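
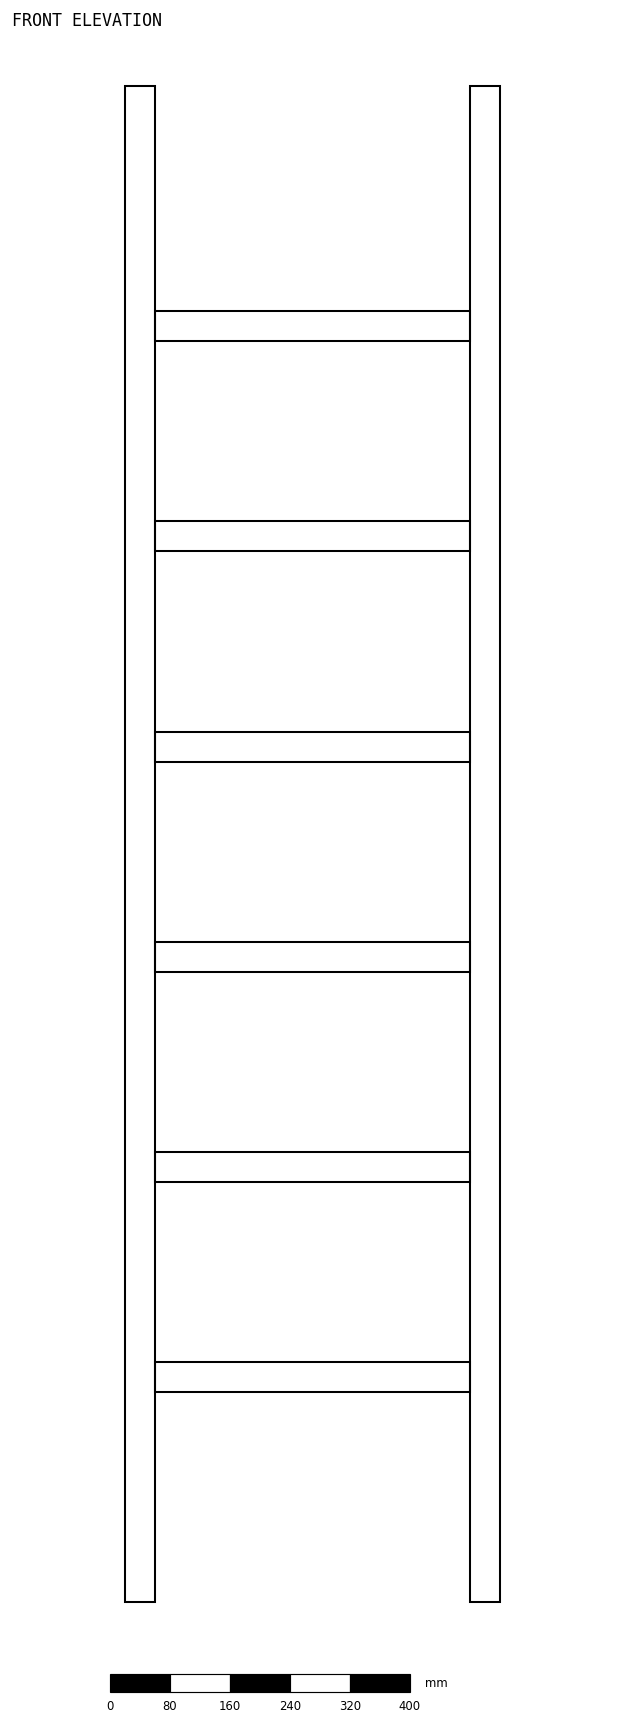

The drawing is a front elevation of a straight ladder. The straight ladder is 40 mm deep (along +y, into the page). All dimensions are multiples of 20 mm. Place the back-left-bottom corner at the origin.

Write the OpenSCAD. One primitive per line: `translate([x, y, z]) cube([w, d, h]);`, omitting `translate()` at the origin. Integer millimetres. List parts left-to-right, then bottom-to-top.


cube([40, 40, 2020]);
translate([40, 0, 280]) cube([420, 40, 40]);
translate([40, 0, 560]) cube([420, 40, 40]);
translate([40, 0, 840]) cube([420, 40, 40]);
translate([40, 0, 1120]) cube([420, 40, 40]);
translate([40, 0, 1400]) cube([420, 40, 40]);
translate([40, 0, 1680]) cube([420, 40, 40]);
translate([460, 0, 0]) cube([40, 40, 2020]);


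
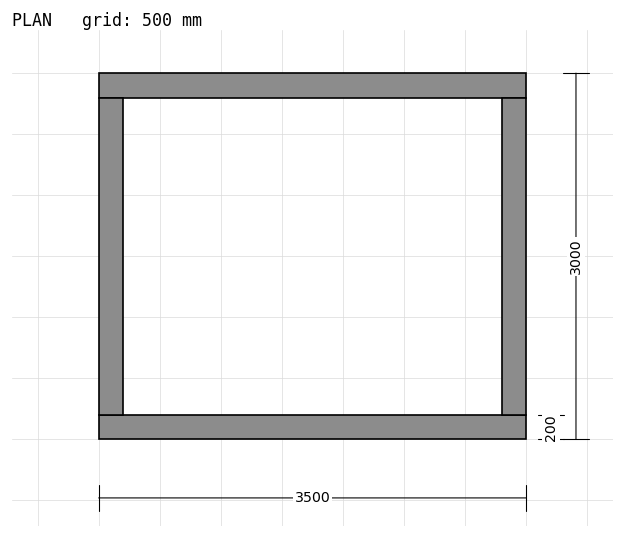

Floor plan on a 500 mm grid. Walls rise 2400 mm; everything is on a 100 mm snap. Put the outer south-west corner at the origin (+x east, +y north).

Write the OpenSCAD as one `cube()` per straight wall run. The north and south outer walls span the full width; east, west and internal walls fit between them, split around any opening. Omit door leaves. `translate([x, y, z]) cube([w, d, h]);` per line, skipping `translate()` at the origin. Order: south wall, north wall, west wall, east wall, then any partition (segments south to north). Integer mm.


cube([3500, 200, 2400]);
translate([0, 2800, 0]) cube([3500, 200, 2400]);
translate([0, 200, 0]) cube([200, 2600, 2400]);
translate([3300, 200, 0]) cube([200, 2600, 2400]);


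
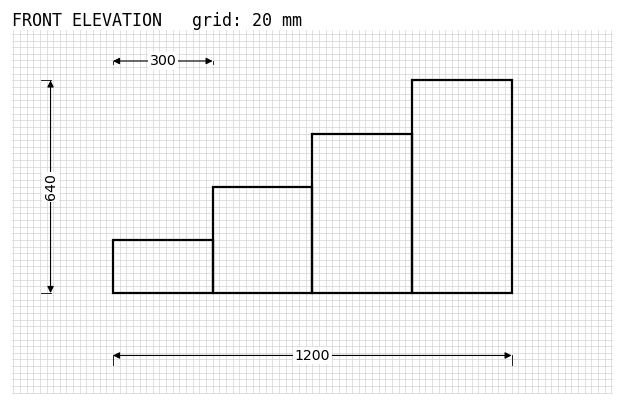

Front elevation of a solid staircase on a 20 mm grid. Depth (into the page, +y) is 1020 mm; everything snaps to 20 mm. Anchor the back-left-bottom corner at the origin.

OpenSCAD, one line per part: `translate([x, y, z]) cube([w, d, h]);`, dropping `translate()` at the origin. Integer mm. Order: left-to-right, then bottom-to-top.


cube([300, 1020, 160]);
translate([300, 0, 0]) cube([300, 1020, 320]);
translate([600, 0, 0]) cube([300, 1020, 480]);
translate([900, 0, 0]) cube([300, 1020, 640]);


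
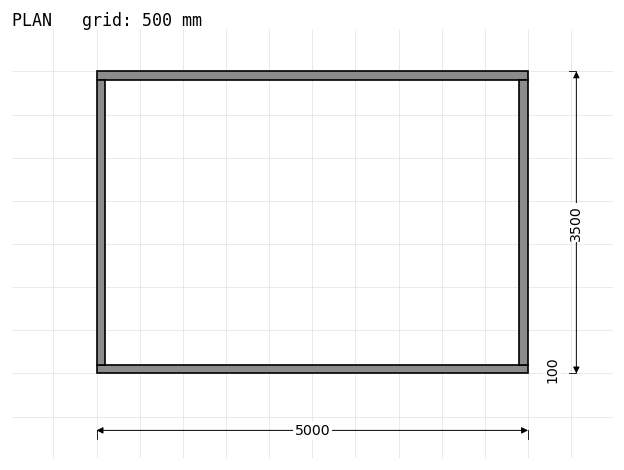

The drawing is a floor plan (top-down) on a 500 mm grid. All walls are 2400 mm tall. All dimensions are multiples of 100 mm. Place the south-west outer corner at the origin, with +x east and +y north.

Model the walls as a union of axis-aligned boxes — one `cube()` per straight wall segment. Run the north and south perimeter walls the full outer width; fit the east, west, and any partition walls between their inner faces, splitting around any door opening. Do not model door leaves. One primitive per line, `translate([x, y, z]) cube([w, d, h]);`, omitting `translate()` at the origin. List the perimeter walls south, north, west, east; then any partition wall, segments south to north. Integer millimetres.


cube([5000, 100, 2400]);
translate([0, 3400, 0]) cube([5000, 100, 2400]);
translate([0, 100, 0]) cube([100, 3300, 2400]);
translate([4900, 100, 0]) cube([100, 3300, 2400]);


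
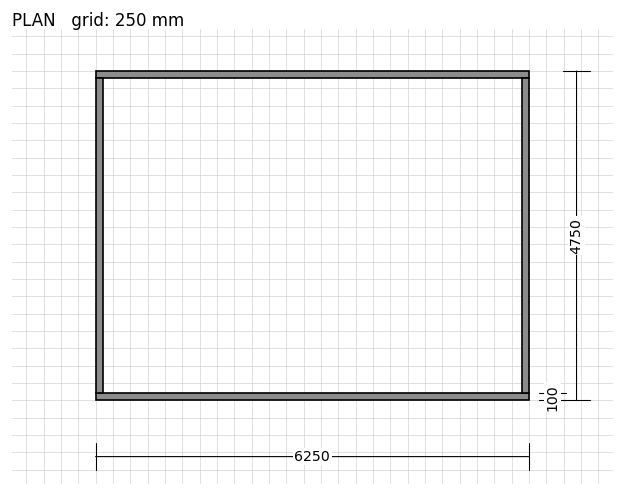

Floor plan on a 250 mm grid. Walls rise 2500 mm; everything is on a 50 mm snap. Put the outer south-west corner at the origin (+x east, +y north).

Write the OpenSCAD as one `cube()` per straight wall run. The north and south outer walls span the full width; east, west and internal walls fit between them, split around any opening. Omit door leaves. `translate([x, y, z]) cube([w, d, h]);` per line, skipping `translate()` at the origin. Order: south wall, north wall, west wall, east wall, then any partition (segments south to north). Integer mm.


cube([6250, 100, 2500]);
translate([0, 4650, 0]) cube([6250, 100, 2500]);
translate([0, 100, 0]) cube([100, 4550, 2500]);
translate([6150, 100, 0]) cube([100, 4550, 2500]);


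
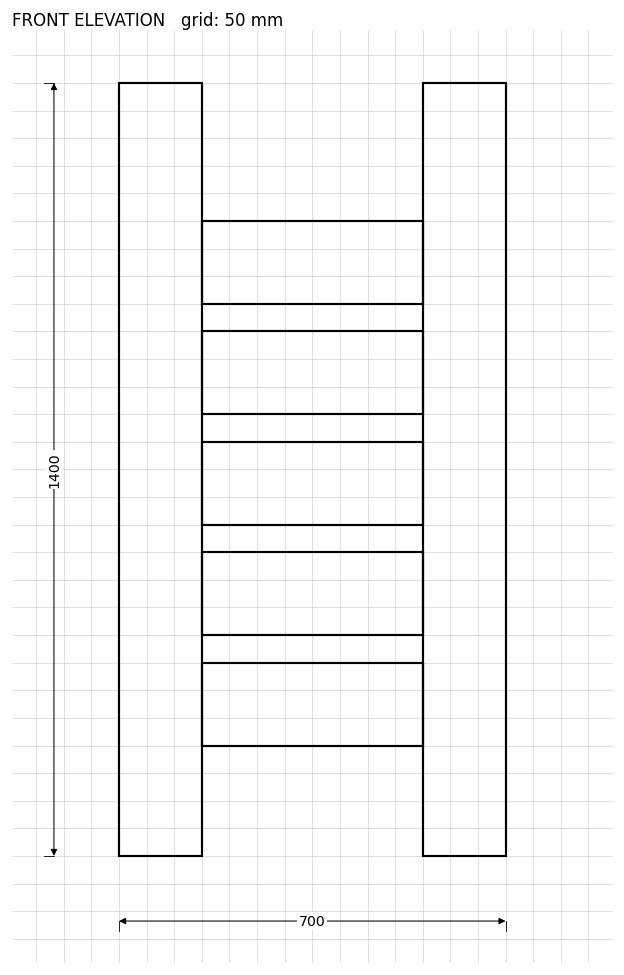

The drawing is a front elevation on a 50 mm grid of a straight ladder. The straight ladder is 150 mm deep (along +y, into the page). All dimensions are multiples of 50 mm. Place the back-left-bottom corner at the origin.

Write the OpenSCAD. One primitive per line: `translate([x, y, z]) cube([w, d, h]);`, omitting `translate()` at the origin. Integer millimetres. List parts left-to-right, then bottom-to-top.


cube([150, 150, 1400]);
translate([150, 0, 200]) cube([400, 150, 150]);
translate([150, 0, 400]) cube([400, 150, 150]);
translate([150, 0, 600]) cube([400, 150, 150]);
translate([150, 0, 800]) cube([400, 150, 150]);
translate([150, 0, 1000]) cube([400, 150, 150]);
translate([550, 0, 0]) cube([150, 150, 1400]);


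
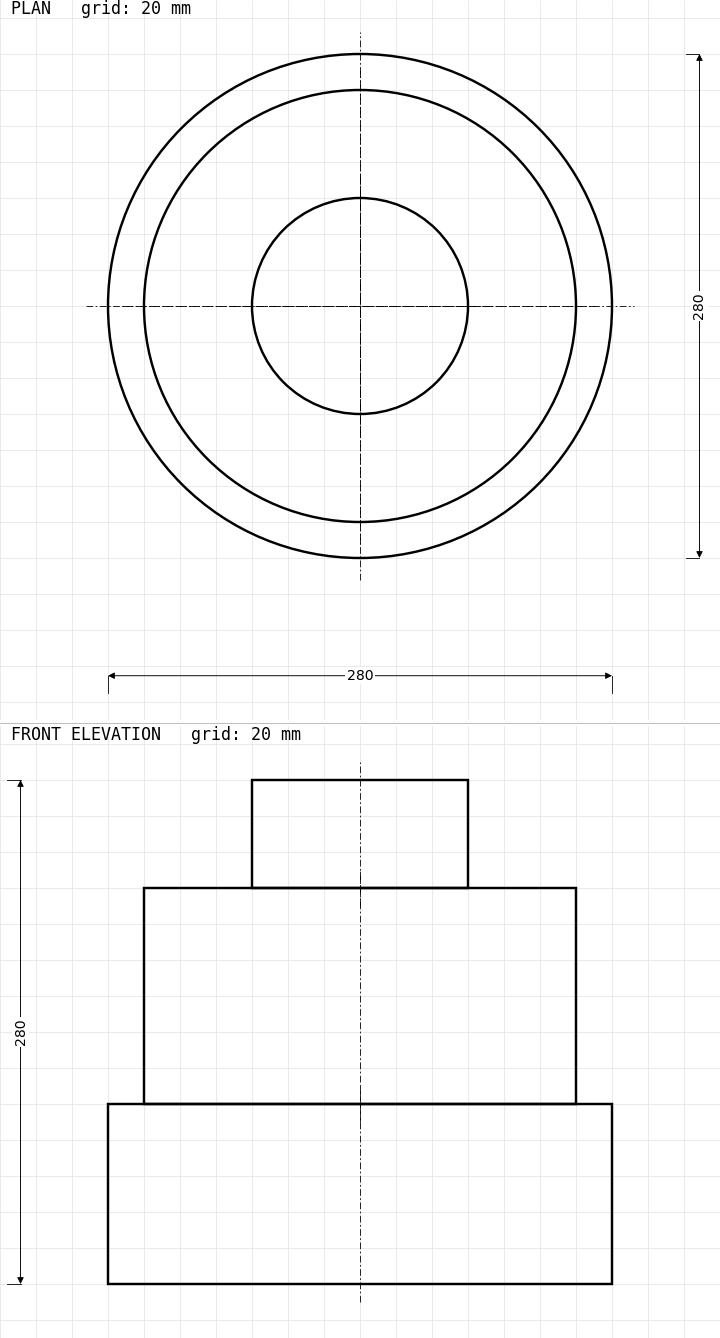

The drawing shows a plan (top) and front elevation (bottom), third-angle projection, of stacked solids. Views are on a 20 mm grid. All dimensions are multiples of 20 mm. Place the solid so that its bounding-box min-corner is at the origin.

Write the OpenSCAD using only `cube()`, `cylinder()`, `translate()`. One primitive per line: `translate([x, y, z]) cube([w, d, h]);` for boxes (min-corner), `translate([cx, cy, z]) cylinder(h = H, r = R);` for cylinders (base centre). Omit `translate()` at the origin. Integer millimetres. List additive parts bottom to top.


translate([140, 140, 0]) cylinder(h = 100, r = 140);
translate([140, 140, 100]) cylinder(h = 120, r = 120);
translate([140, 140, 220]) cylinder(h = 60, r = 60);


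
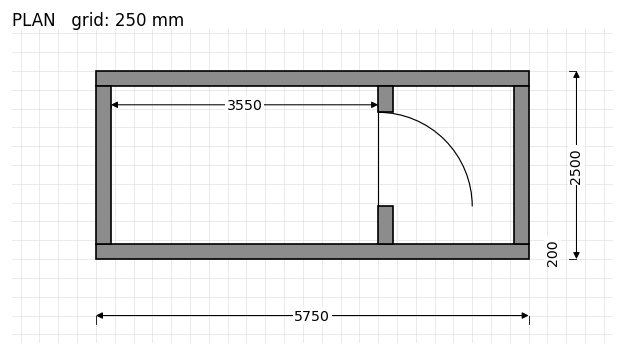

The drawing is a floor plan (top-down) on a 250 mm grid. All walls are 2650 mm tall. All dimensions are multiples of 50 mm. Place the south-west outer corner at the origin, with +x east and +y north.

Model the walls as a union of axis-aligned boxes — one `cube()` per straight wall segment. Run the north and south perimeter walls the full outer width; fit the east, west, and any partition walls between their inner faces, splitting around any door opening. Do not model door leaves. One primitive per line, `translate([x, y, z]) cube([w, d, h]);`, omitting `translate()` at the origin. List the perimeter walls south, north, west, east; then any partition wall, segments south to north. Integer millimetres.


cube([5750, 200, 2650]);
translate([0, 2300, 0]) cube([5750, 200, 2650]);
translate([0, 200, 0]) cube([200, 2100, 2650]);
translate([5550, 200, 0]) cube([200, 2100, 2650]);
translate([3750, 200, 0]) cube([200, 500, 2650]);
translate([3750, 1950, 0]) cube([200, 350, 2650]);


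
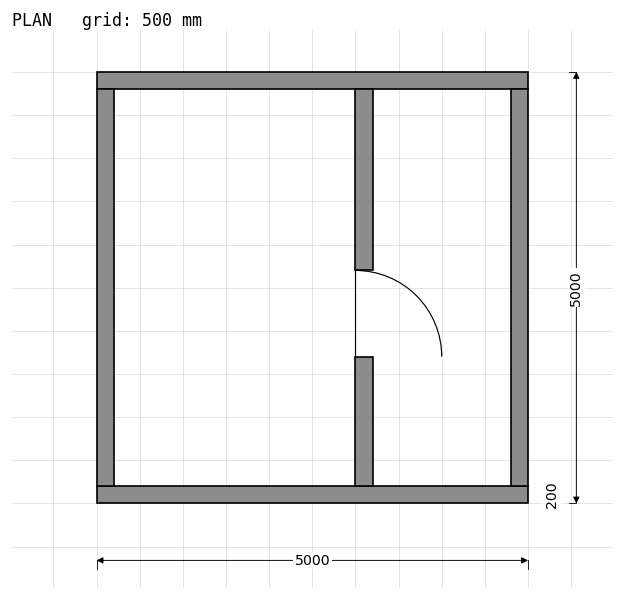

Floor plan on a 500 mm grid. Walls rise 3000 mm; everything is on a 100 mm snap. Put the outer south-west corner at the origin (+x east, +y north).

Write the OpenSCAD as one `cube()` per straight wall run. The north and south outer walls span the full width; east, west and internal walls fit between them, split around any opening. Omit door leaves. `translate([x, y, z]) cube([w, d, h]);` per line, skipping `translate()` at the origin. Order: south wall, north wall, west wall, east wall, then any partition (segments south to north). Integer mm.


cube([5000, 200, 3000]);
translate([0, 4800, 0]) cube([5000, 200, 3000]);
translate([0, 200, 0]) cube([200, 4600, 3000]);
translate([4800, 200, 0]) cube([200, 4600, 3000]);
translate([3000, 200, 0]) cube([200, 1500, 3000]);
translate([3000, 2700, 0]) cube([200, 2100, 3000]);


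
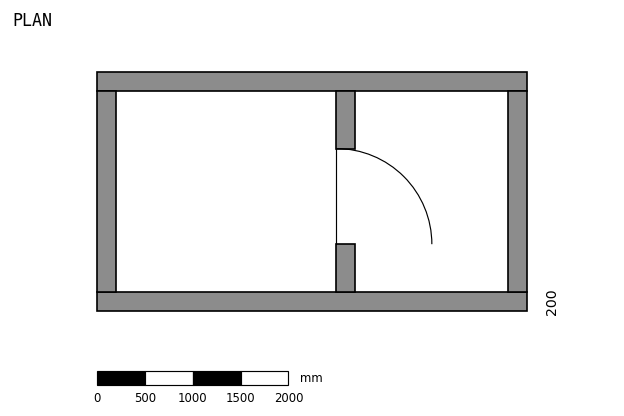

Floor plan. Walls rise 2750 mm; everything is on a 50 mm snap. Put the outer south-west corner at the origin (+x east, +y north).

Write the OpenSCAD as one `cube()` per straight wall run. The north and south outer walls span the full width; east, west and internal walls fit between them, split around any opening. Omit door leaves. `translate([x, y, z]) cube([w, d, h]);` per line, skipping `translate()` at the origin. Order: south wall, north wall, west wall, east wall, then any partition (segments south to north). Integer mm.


cube([4500, 200, 2750]);
translate([0, 2300, 0]) cube([4500, 200, 2750]);
translate([0, 200, 0]) cube([200, 2100, 2750]);
translate([4300, 200, 0]) cube([200, 2100, 2750]);
translate([2500, 200, 0]) cube([200, 500, 2750]);
translate([2500, 1700, 0]) cube([200, 600, 2750]);


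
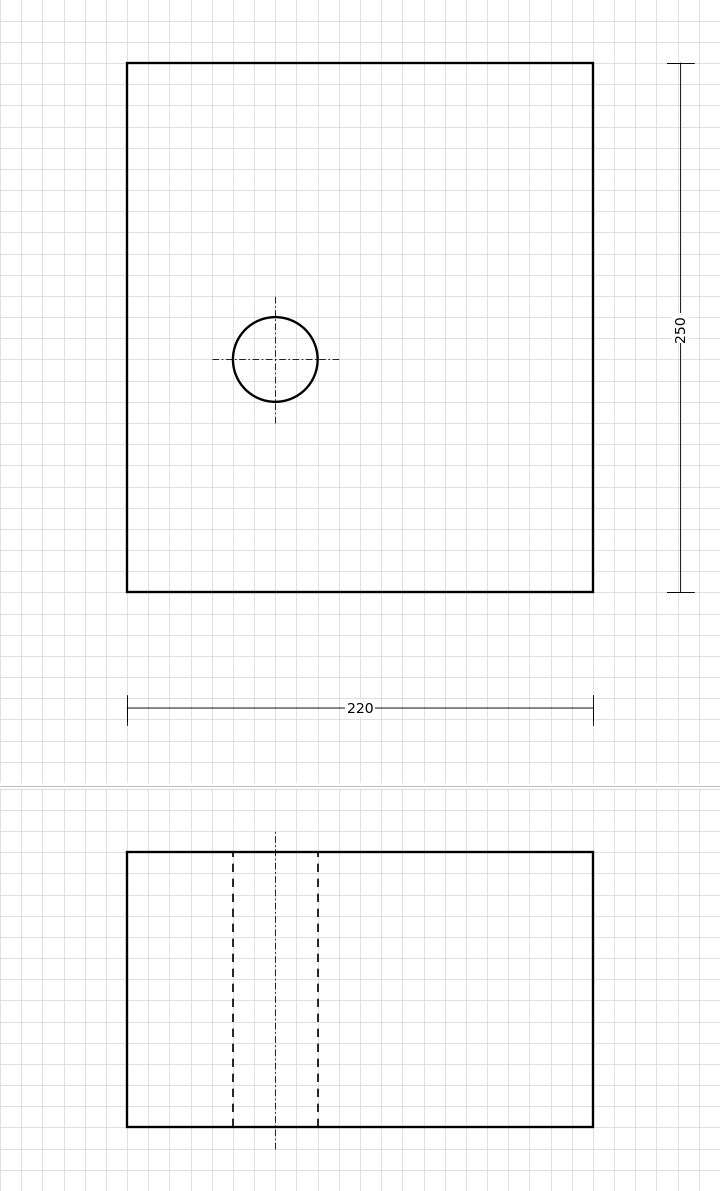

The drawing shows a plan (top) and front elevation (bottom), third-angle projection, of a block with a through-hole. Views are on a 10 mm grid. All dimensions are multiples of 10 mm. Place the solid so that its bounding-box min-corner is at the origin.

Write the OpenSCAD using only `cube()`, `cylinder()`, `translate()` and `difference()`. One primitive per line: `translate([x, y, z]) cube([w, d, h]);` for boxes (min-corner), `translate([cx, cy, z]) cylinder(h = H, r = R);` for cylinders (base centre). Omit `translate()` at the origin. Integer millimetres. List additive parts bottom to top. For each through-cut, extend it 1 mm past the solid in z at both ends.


difference() {
  cube([220, 250, 130]);
  translate([70, 110, -1]) cylinder(h = 132, r = 20);
}


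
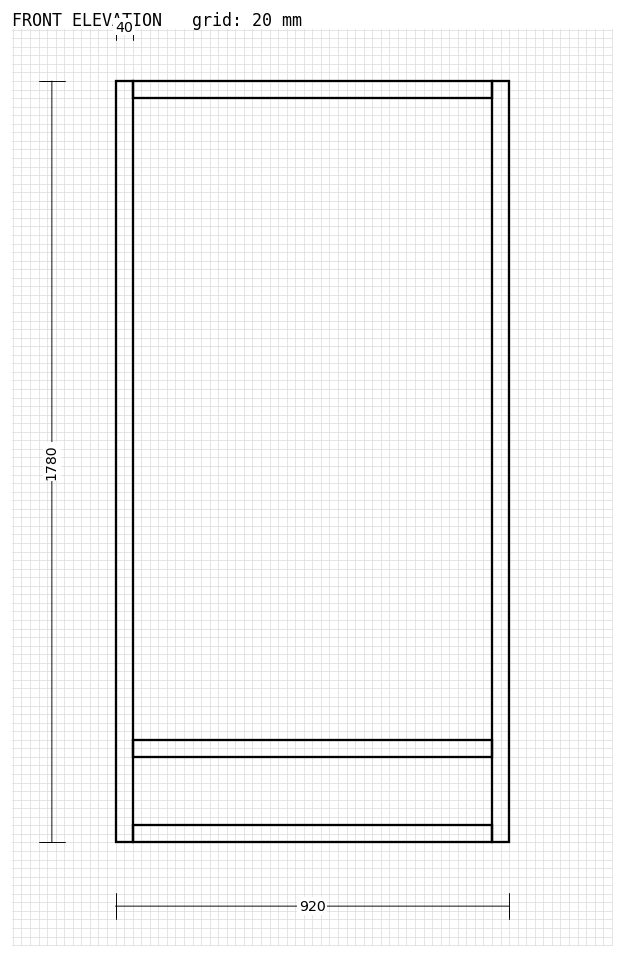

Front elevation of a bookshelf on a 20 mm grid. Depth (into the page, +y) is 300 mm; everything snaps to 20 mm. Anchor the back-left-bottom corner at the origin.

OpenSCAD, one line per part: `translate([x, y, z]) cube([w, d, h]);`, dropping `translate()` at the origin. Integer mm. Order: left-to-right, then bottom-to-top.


cube([40, 300, 1780]);
translate([40, 0, 0]) cube([840, 300, 40]);
translate([40, 0, 200]) cube([840, 300, 40]);
translate([40, 0, 1740]) cube([840, 300, 40]);
translate([880, 0, 0]) cube([40, 300, 1780]);


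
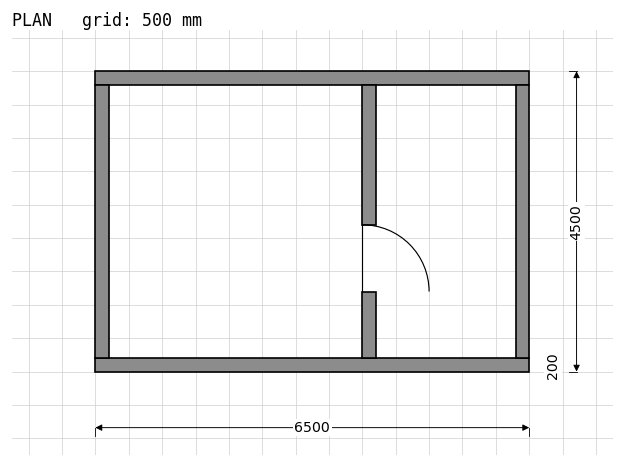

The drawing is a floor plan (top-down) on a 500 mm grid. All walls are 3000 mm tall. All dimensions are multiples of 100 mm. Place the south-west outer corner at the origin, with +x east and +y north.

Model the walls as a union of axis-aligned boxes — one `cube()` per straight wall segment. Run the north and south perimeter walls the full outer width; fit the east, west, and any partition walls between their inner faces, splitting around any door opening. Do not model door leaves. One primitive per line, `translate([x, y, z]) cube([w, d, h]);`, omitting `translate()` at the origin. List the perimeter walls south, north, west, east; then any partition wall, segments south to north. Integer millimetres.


cube([6500, 200, 3000]);
translate([0, 4300, 0]) cube([6500, 200, 3000]);
translate([0, 200, 0]) cube([200, 4100, 3000]);
translate([6300, 200, 0]) cube([200, 4100, 3000]);
translate([4000, 200, 0]) cube([200, 1000, 3000]);
translate([4000, 2200, 0]) cube([200, 2100, 3000]);


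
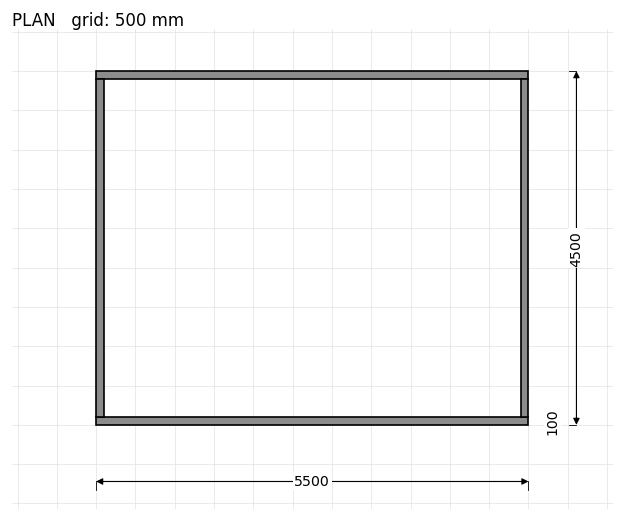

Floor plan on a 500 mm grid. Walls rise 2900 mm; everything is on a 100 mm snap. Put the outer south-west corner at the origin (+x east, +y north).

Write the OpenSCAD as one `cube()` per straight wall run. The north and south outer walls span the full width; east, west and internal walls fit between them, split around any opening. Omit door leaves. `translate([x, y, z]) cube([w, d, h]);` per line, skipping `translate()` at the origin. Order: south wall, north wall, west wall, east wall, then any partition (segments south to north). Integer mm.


cube([5500, 100, 2900]);
translate([0, 4400, 0]) cube([5500, 100, 2900]);
translate([0, 100, 0]) cube([100, 4300, 2900]);
translate([5400, 100, 0]) cube([100, 4300, 2900]);


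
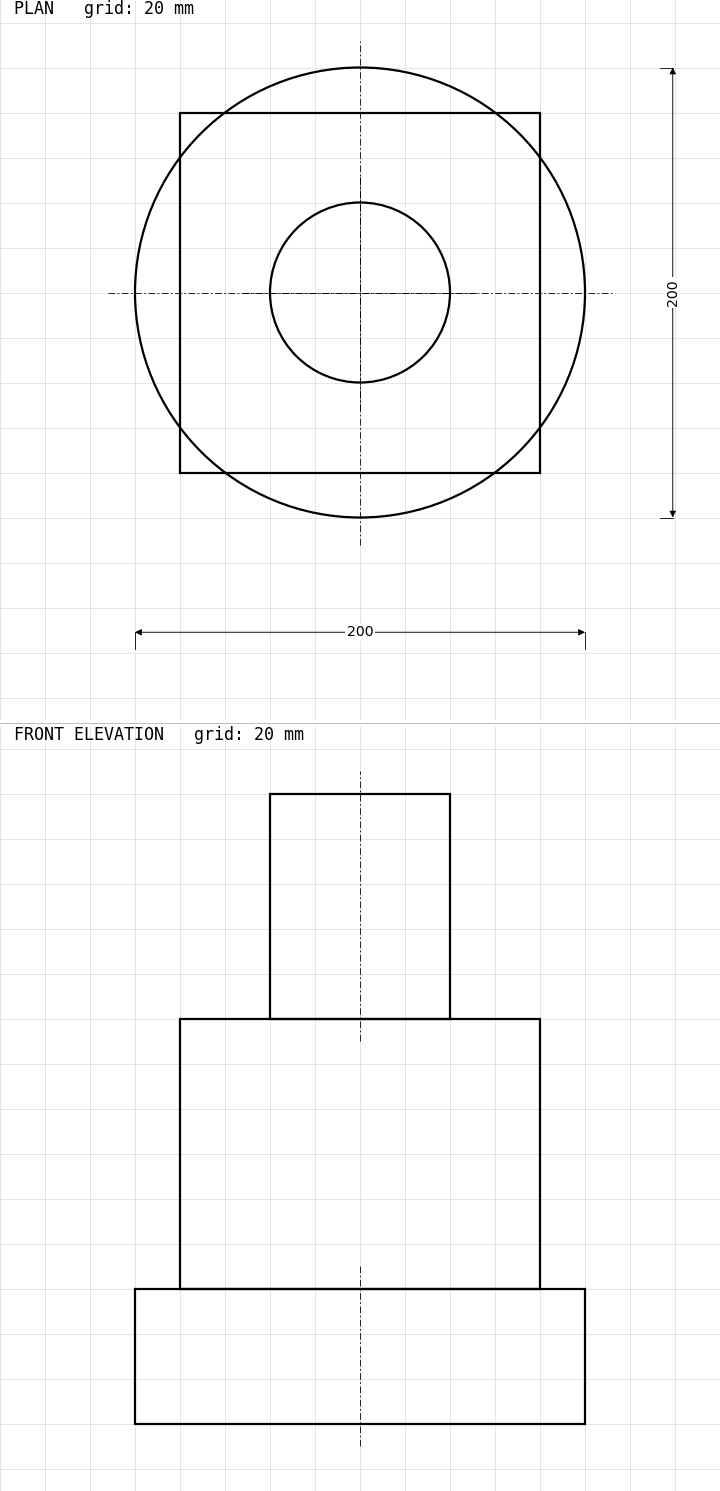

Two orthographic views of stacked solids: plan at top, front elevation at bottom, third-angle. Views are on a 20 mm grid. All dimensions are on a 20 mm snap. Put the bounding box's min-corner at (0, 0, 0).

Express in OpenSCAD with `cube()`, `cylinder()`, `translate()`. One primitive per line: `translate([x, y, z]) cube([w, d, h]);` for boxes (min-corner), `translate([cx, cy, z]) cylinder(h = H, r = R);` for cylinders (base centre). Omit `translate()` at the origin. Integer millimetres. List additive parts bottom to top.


translate([100, 100, 0]) cylinder(h = 60, r = 100);
translate([20, 20, 60]) cube([160, 160, 120]);
translate([100, 100, 180]) cylinder(h = 100, r = 40);


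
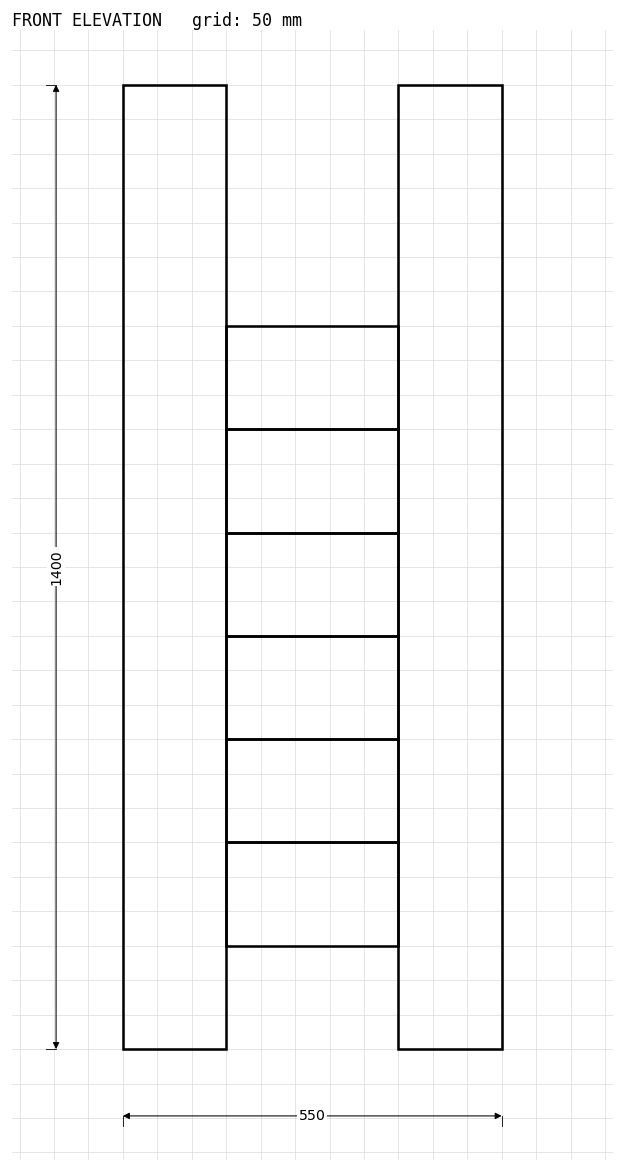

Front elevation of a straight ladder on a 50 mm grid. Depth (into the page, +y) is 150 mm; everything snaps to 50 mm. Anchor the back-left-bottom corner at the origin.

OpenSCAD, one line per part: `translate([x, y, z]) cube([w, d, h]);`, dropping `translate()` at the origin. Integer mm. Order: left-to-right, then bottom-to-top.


cube([150, 150, 1400]);
translate([150, 0, 150]) cube([250, 150, 150]);
translate([150, 0, 300]) cube([250, 150, 150]);
translate([150, 0, 450]) cube([250, 150, 150]);
translate([150, 0, 600]) cube([250, 150, 150]);
translate([150, 0, 750]) cube([250, 150, 150]);
translate([150, 0, 900]) cube([250, 150, 150]);
translate([400, 0, 0]) cube([150, 150, 1400]);


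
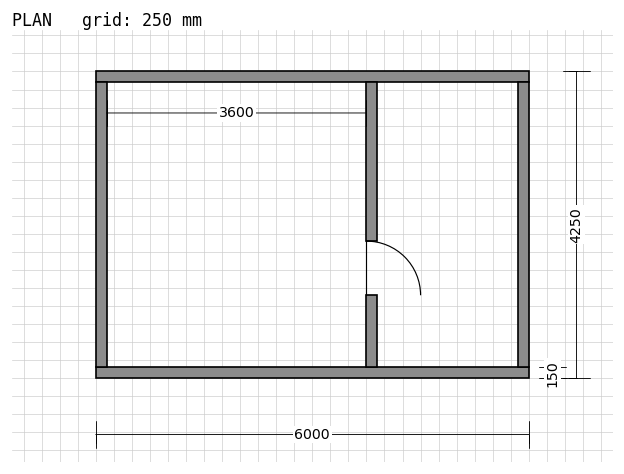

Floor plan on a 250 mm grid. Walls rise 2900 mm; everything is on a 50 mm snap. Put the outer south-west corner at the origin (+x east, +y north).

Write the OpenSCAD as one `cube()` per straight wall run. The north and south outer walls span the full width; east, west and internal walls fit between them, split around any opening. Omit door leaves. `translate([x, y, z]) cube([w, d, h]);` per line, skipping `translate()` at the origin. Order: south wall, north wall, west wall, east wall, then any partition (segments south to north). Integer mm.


cube([6000, 150, 2900]);
translate([0, 4100, 0]) cube([6000, 150, 2900]);
translate([0, 150, 0]) cube([150, 3950, 2900]);
translate([5850, 150, 0]) cube([150, 3950, 2900]);
translate([3750, 150, 0]) cube([150, 1000, 2900]);
translate([3750, 1900, 0]) cube([150, 2200, 2900]);


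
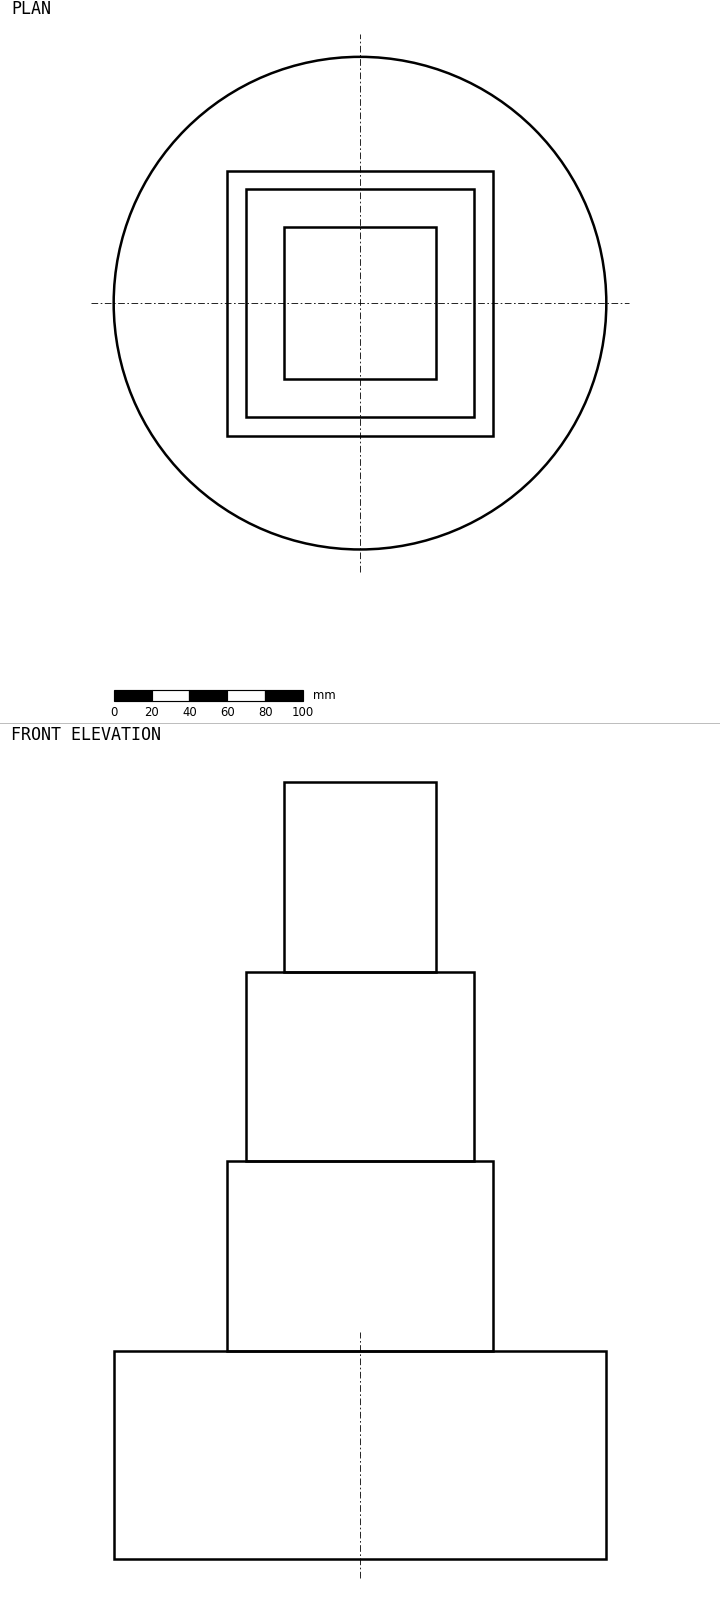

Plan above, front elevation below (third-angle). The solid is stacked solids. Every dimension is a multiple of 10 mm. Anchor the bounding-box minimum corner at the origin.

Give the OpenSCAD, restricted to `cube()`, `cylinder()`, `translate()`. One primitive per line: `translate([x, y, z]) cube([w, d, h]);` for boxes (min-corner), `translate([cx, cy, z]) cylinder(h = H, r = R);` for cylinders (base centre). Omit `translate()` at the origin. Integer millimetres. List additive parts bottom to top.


translate([130, 130, 0]) cylinder(h = 110, r = 130);
translate([60, 60, 110]) cube([140, 140, 100]);
translate([70, 70, 210]) cube([120, 120, 100]);
translate([90, 90, 310]) cube([80, 80, 100]);


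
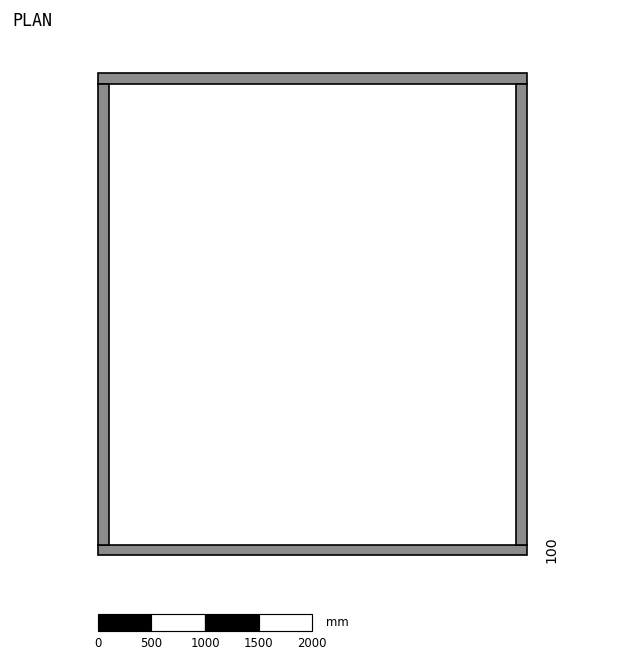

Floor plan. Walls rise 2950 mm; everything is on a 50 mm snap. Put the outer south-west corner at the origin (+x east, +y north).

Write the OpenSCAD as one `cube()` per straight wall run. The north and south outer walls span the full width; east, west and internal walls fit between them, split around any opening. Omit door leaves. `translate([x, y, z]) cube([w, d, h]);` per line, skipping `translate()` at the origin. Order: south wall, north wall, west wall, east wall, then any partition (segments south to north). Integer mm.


cube([4000, 100, 2950]);
translate([0, 4400, 0]) cube([4000, 100, 2950]);
translate([0, 100, 0]) cube([100, 4300, 2950]);
translate([3900, 100, 0]) cube([100, 4300, 2950]);


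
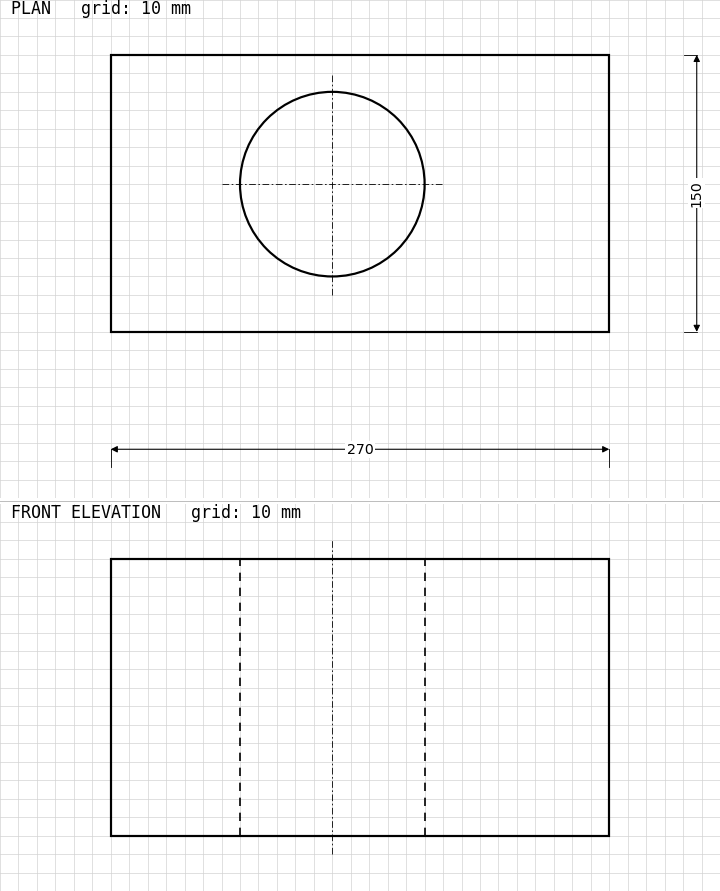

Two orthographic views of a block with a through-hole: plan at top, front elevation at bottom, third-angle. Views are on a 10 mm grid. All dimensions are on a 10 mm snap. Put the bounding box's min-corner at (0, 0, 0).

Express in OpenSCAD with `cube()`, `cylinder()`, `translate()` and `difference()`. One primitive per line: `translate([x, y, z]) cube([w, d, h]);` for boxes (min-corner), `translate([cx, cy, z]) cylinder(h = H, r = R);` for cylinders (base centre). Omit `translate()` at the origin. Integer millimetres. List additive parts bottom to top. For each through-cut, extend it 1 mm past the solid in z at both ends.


difference() {
  cube([270, 150, 150]);
  translate([120, 80, -1]) cylinder(h = 152, r = 50);
}


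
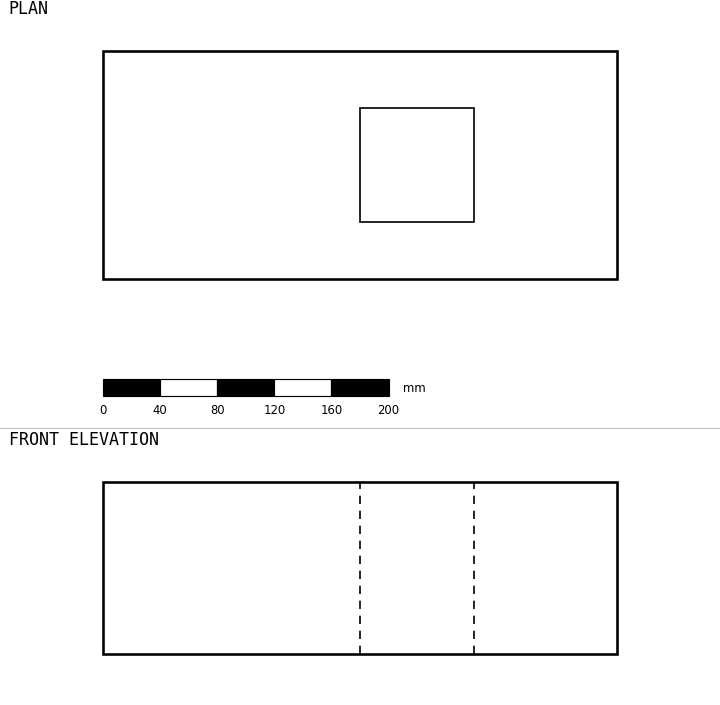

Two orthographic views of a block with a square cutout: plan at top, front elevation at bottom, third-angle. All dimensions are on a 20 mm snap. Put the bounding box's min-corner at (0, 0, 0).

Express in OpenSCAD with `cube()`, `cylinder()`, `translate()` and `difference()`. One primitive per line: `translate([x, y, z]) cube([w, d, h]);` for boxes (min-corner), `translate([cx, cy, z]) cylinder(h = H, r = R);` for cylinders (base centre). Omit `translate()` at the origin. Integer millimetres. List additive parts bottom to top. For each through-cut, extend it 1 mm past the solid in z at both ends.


difference() {
  cube([360, 160, 120]);
  translate([180, 40, -1]) cube([80, 80, 122]);
}


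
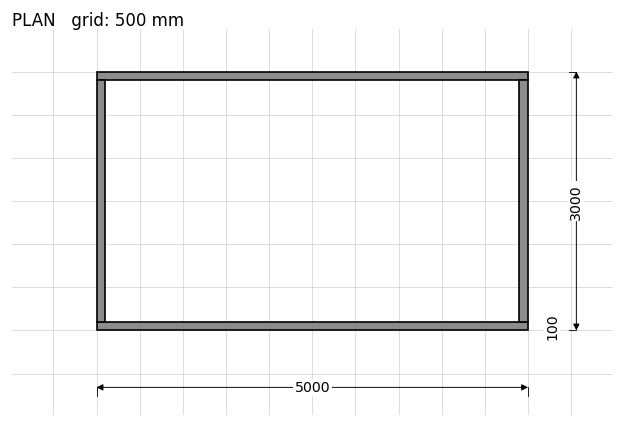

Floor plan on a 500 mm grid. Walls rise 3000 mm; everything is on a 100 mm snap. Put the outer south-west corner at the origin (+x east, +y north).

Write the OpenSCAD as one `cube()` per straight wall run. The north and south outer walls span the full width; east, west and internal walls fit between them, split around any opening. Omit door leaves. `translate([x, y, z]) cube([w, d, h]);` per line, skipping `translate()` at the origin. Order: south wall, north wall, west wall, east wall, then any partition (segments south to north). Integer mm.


cube([5000, 100, 3000]);
translate([0, 2900, 0]) cube([5000, 100, 3000]);
translate([0, 100, 0]) cube([100, 2800, 3000]);
translate([4900, 100, 0]) cube([100, 2800, 3000]);


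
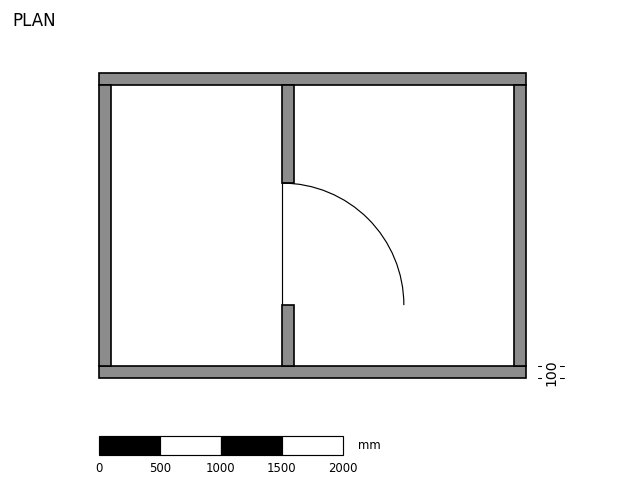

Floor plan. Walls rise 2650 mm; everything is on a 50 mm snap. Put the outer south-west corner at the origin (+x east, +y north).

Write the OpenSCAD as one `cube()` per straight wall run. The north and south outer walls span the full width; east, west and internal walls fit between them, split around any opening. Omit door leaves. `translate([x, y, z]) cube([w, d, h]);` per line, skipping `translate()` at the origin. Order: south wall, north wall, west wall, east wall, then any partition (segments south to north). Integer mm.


cube([3500, 100, 2650]);
translate([0, 2400, 0]) cube([3500, 100, 2650]);
translate([0, 100, 0]) cube([100, 2300, 2650]);
translate([3400, 100, 0]) cube([100, 2300, 2650]);
translate([1500, 100, 0]) cube([100, 500, 2650]);
translate([1500, 1600, 0]) cube([100, 800, 2650]);


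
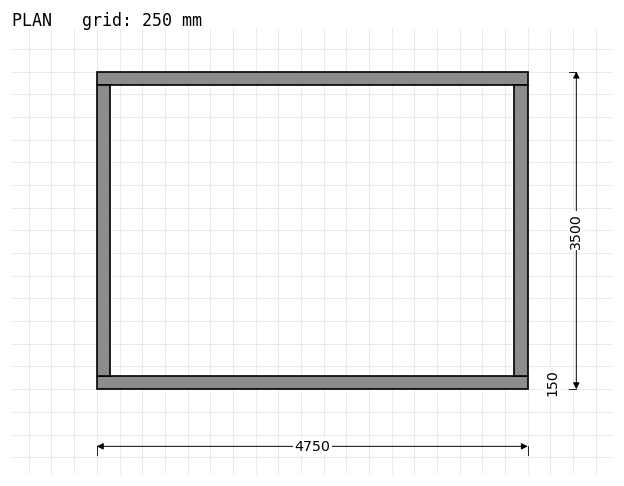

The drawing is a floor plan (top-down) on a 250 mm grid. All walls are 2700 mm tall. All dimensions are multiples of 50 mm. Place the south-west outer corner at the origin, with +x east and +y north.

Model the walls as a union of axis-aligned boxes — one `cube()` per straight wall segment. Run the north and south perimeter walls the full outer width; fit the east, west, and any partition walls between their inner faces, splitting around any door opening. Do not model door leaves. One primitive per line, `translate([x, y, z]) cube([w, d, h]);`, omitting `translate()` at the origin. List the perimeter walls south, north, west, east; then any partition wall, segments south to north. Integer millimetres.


cube([4750, 150, 2700]);
translate([0, 3350, 0]) cube([4750, 150, 2700]);
translate([0, 150, 0]) cube([150, 3200, 2700]);
translate([4600, 150, 0]) cube([150, 3200, 2700]);


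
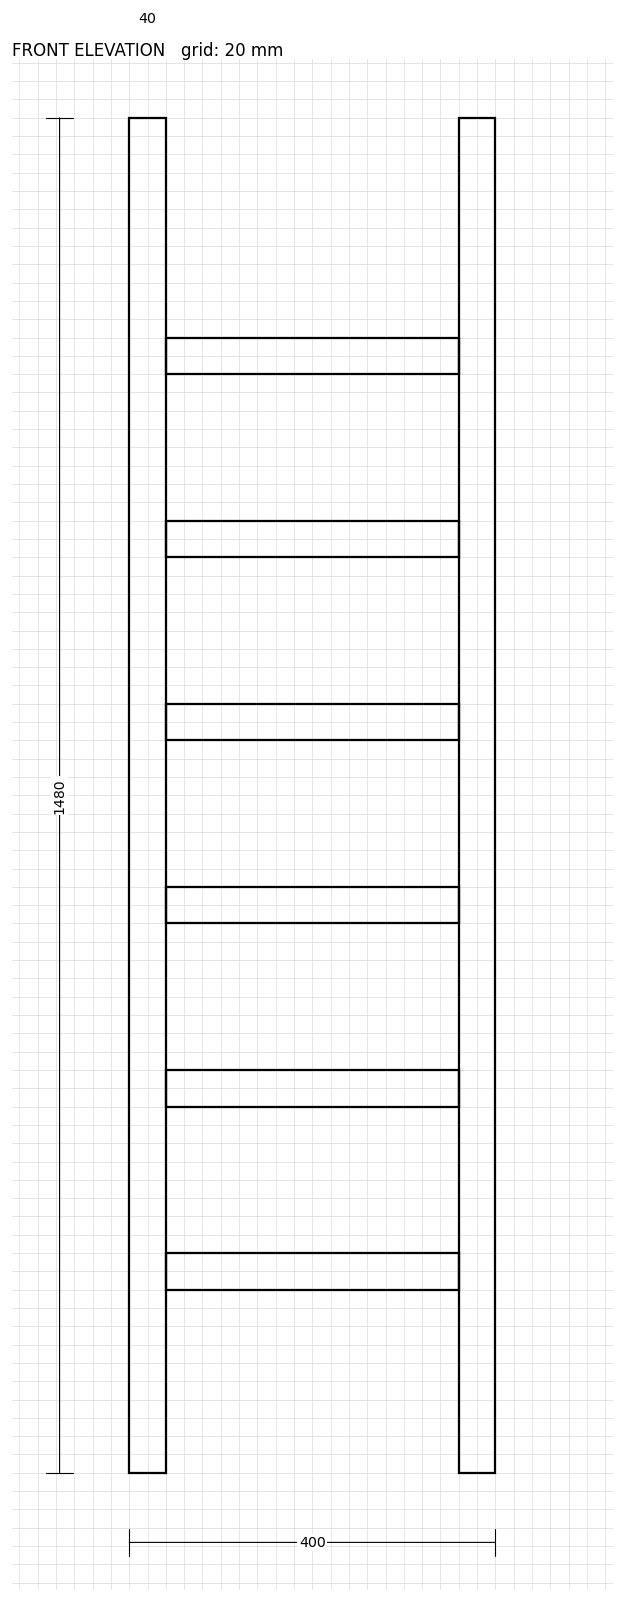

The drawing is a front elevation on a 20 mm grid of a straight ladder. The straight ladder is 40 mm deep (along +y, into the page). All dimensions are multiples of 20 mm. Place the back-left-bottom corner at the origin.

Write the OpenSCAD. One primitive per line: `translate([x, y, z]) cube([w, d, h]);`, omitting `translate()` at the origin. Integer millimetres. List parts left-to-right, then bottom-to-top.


cube([40, 40, 1480]);
translate([40, 0, 200]) cube([320, 40, 40]);
translate([40, 0, 400]) cube([320, 40, 40]);
translate([40, 0, 600]) cube([320, 40, 40]);
translate([40, 0, 800]) cube([320, 40, 40]);
translate([40, 0, 1000]) cube([320, 40, 40]);
translate([40, 0, 1200]) cube([320, 40, 40]);
translate([360, 0, 0]) cube([40, 40, 1480]);


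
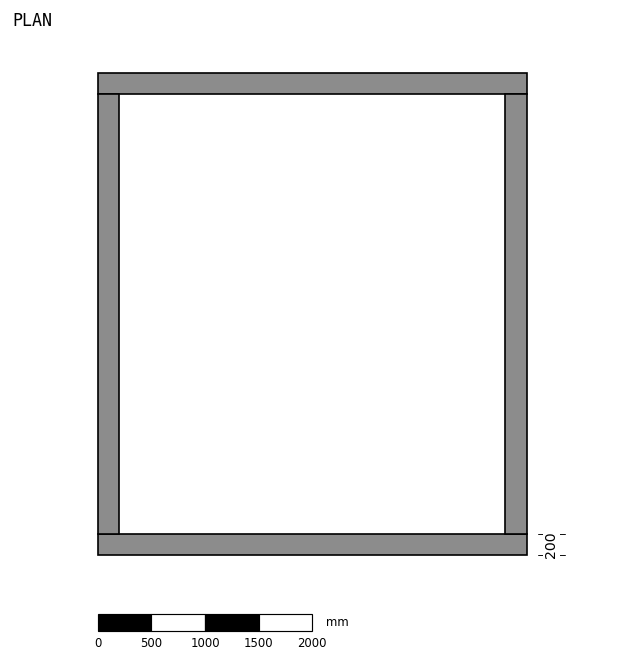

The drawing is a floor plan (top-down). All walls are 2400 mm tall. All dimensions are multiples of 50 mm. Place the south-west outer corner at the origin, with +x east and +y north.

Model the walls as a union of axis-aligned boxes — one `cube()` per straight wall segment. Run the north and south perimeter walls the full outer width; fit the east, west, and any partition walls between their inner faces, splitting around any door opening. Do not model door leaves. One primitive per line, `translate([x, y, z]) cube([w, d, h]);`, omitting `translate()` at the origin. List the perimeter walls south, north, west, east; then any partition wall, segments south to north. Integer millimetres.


cube([4000, 200, 2400]);
translate([0, 4300, 0]) cube([4000, 200, 2400]);
translate([0, 200, 0]) cube([200, 4100, 2400]);
translate([3800, 200, 0]) cube([200, 4100, 2400]);


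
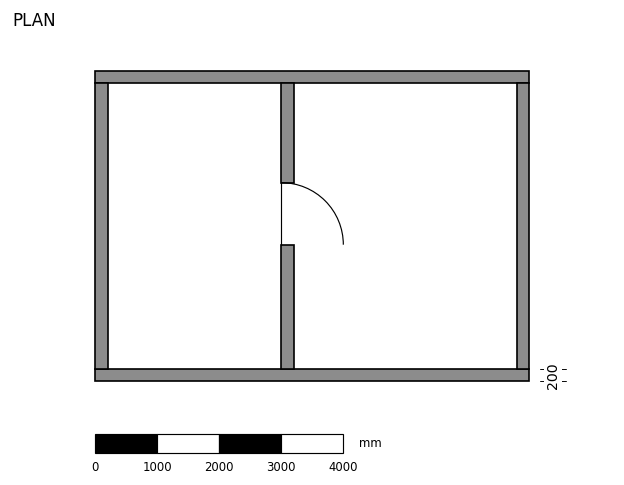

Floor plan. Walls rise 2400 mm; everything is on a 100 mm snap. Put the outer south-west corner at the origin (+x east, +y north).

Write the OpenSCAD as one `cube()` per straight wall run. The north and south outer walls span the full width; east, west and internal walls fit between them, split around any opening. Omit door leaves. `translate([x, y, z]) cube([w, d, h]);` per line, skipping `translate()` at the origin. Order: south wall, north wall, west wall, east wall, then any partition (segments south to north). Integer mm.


cube([7000, 200, 2400]);
translate([0, 4800, 0]) cube([7000, 200, 2400]);
translate([0, 200, 0]) cube([200, 4600, 2400]);
translate([6800, 200, 0]) cube([200, 4600, 2400]);
translate([3000, 200, 0]) cube([200, 2000, 2400]);
translate([3000, 3200, 0]) cube([200, 1600, 2400]);


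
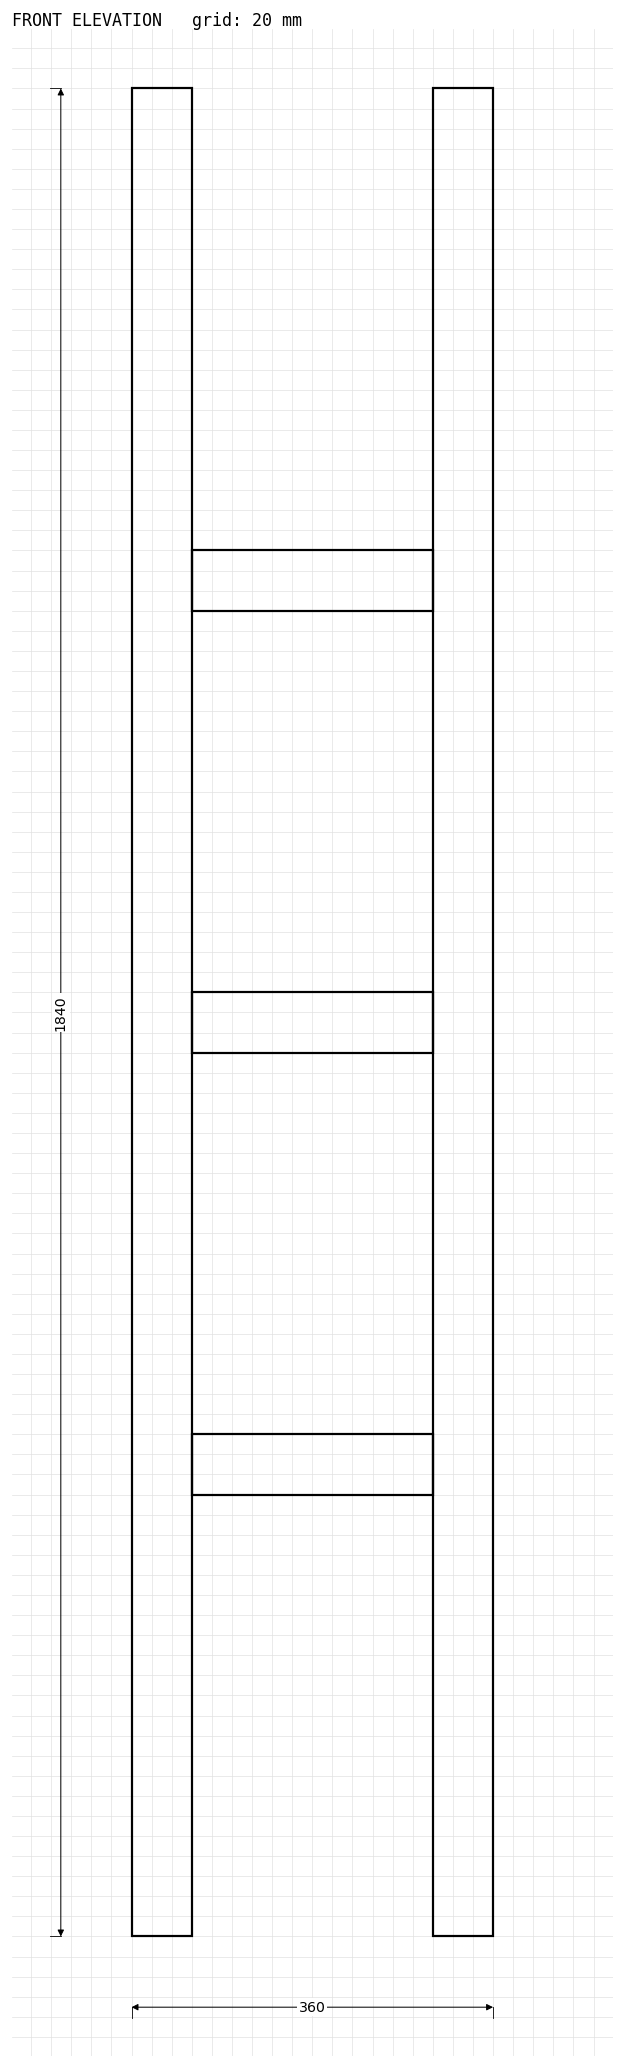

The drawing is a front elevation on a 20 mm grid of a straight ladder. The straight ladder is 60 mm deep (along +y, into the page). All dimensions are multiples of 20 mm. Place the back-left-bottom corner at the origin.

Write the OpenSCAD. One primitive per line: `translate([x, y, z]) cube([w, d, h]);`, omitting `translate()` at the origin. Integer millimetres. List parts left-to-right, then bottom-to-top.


cube([60, 60, 1840]);
translate([60, 0, 440]) cube([240, 60, 60]);
translate([60, 0, 880]) cube([240, 60, 60]);
translate([60, 0, 1320]) cube([240, 60, 60]);
translate([300, 0, 0]) cube([60, 60, 1840]);


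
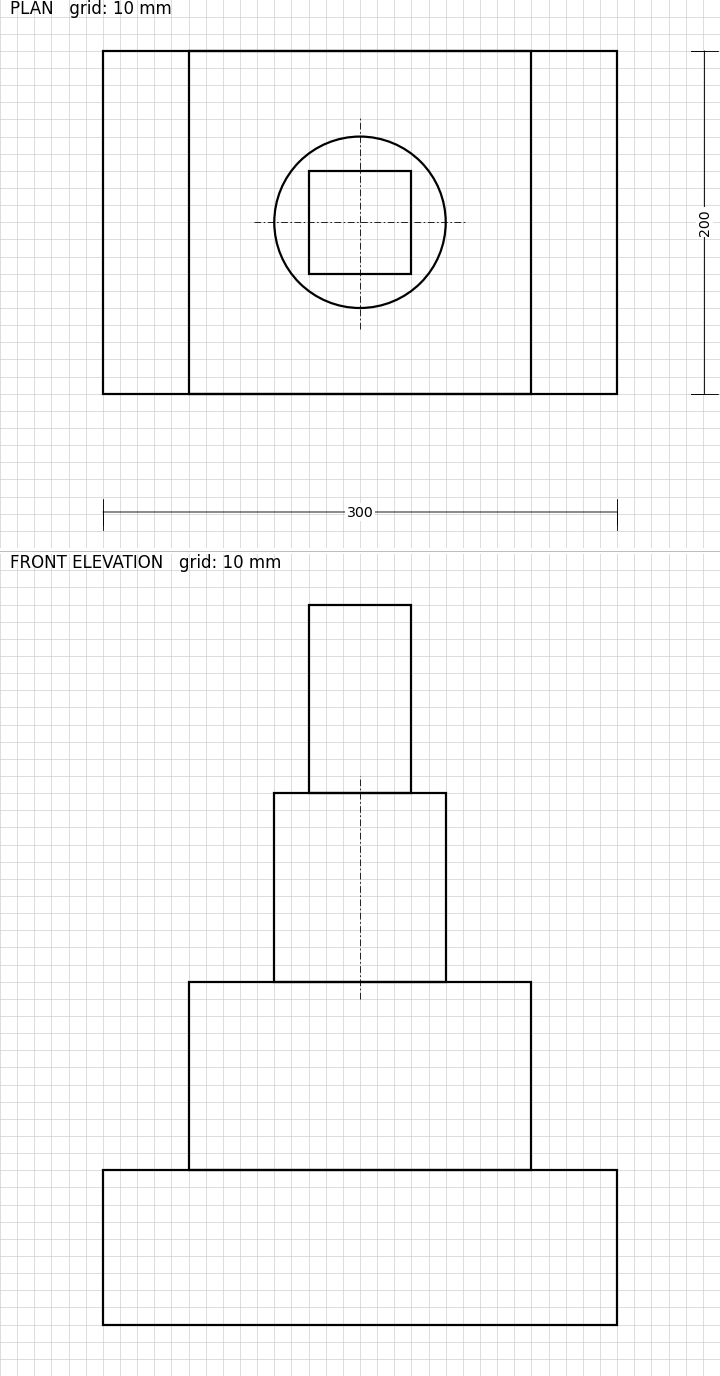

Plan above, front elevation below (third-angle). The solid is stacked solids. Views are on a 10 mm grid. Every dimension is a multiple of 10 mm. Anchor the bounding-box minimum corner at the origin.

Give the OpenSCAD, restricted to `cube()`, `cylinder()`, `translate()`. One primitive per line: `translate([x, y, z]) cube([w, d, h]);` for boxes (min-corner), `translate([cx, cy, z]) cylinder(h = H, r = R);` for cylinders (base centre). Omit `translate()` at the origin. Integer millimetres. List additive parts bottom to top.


cube([300, 200, 90]);
translate([50, 0, 90]) cube([200, 200, 110]);
translate([150, 100, 200]) cylinder(h = 110, r = 50);
translate([120, 70, 310]) cube([60, 60, 110]);


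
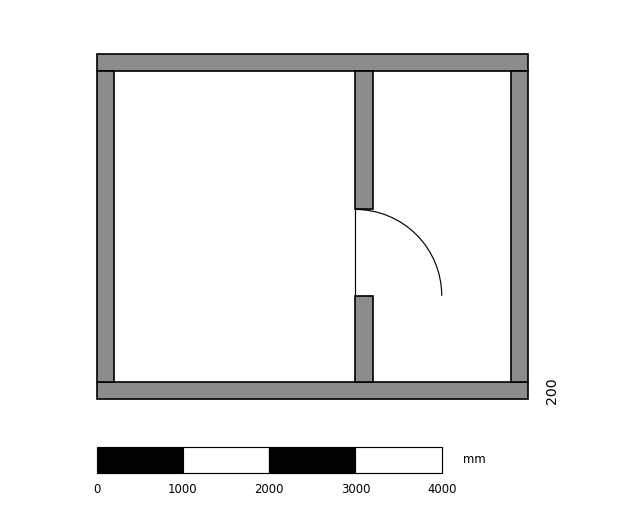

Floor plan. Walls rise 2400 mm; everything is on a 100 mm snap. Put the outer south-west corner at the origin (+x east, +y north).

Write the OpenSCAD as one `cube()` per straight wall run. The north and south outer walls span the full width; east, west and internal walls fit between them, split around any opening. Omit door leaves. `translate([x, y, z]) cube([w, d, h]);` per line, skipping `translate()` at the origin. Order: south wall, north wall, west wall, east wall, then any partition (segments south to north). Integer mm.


cube([5000, 200, 2400]);
translate([0, 3800, 0]) cube([5000, 200, 2400]);
translate([0, 200, 0]) cube([200, 3600, 2400]);
translate([4800, 200, 0]) cube([200, 3600, 2400]);
translate([3000, 200, 0]) cube([200, 1000, 2400]);
translate([3000, 2200, 0]) cube([200, 1600, 2400]);


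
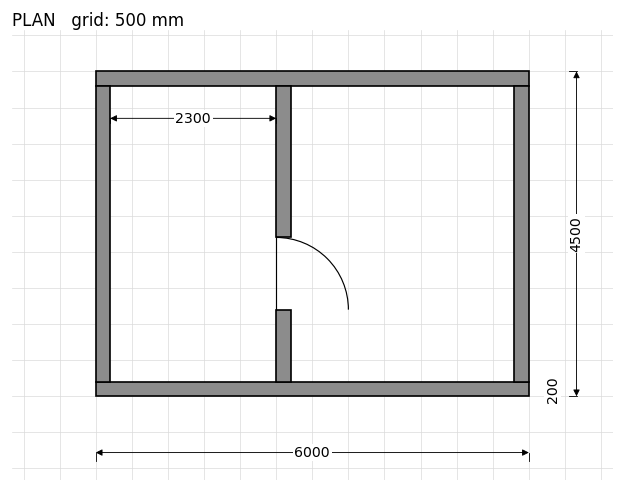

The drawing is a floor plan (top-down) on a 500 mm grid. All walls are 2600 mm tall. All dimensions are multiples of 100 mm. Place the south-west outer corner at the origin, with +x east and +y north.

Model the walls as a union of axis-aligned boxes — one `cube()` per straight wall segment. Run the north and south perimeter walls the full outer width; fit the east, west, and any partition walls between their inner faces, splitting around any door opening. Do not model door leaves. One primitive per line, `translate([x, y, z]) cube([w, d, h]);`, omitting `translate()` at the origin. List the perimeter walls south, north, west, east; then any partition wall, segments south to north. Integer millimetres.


cube([6000, 200, 2600]);
translate([0, 4300, 0]) cube([6000, 200, 2600]);
translate([0, 200, 0]) cube([200, 4100, 2600]);
translate([5800, 200, 0]) cube([200, 4100, 2600]);
translate([2500, 200, 0]) cube([200, 1000, 2600]);
translate([2500, 2200, 0]) cube([200, 2100, 2600]);


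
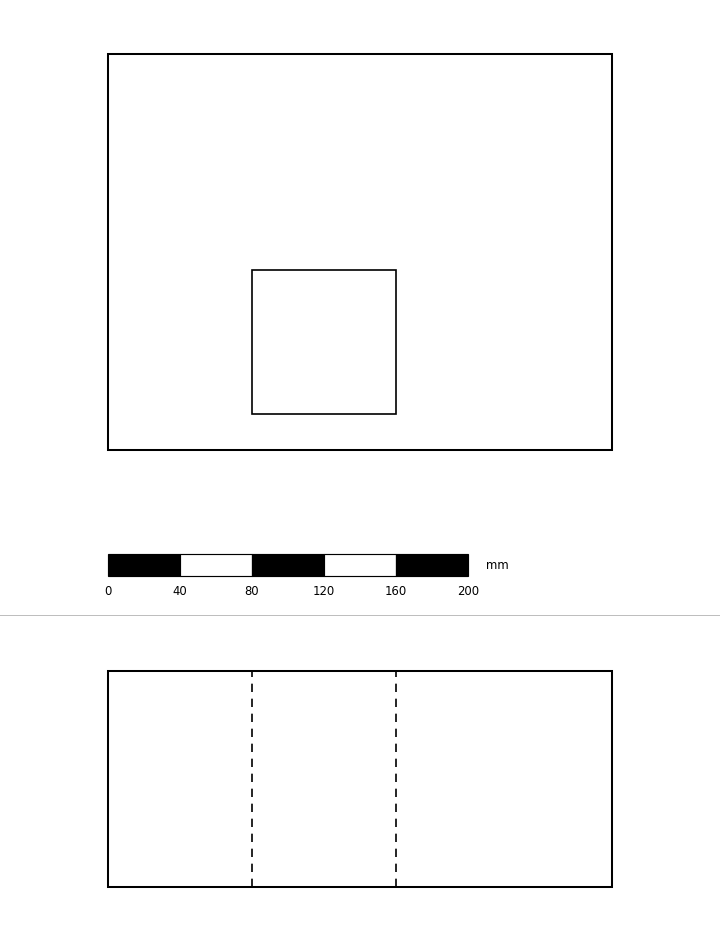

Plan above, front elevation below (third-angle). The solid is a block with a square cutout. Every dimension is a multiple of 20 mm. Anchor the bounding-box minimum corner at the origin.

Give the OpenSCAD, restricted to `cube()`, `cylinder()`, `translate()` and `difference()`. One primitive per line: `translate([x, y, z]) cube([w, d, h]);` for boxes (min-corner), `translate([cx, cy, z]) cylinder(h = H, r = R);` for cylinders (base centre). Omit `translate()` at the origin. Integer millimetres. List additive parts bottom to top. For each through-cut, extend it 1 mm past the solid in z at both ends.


difference() {
  cube([280, 220, 120]);
  translate([80, 20, -1]) cube([80, 80, 122]);
}


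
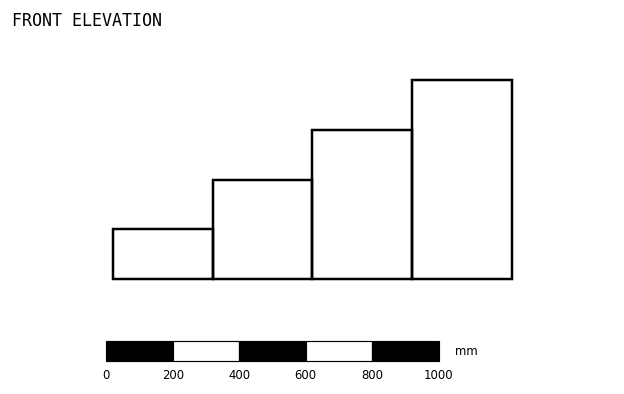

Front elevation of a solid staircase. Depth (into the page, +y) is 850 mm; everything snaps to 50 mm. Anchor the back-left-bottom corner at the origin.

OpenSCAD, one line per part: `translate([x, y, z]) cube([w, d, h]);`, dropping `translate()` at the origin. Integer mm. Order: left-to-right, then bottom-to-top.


cube([300, 850, 150]);
translate([300, 0, 0]) cube([300, 850, 300]);
translate([600, 0, 0]) cube([300, 850, 450]);
translate([900, 0, 0]) cube([300, 850, 600]);


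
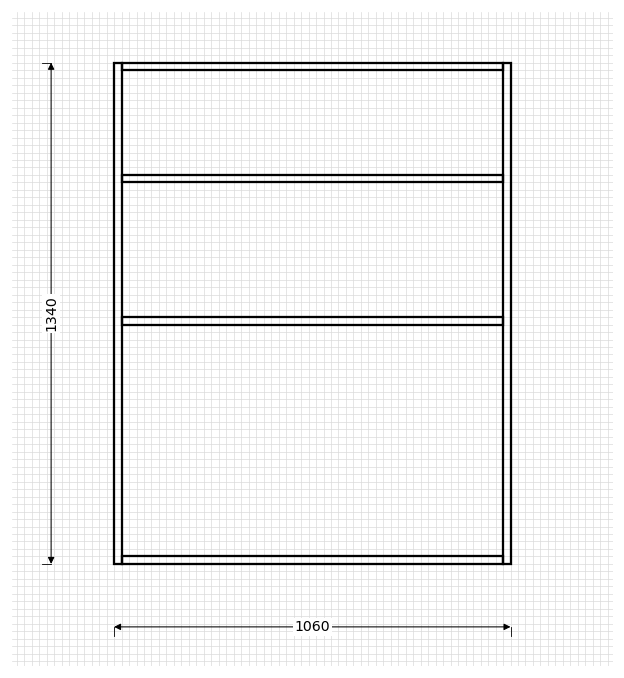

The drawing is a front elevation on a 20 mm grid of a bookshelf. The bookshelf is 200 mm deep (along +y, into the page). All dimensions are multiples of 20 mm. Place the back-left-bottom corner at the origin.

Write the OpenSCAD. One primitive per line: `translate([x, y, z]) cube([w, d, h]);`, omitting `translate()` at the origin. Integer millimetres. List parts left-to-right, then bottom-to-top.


cube([20, 200, 1340]);
translate([20, 0, 0]) cube([1020, 200, 20]);
translate([20, 0, 640]) cube([1020, 200, 20]);
translate([20, 0, 1020]) cube([1020, 200, 20]);
translate([20, 0, 1320]) cube([1020, 200, 20]);
translate([1040, 0, 0]) cube([20, 200, 1340]);


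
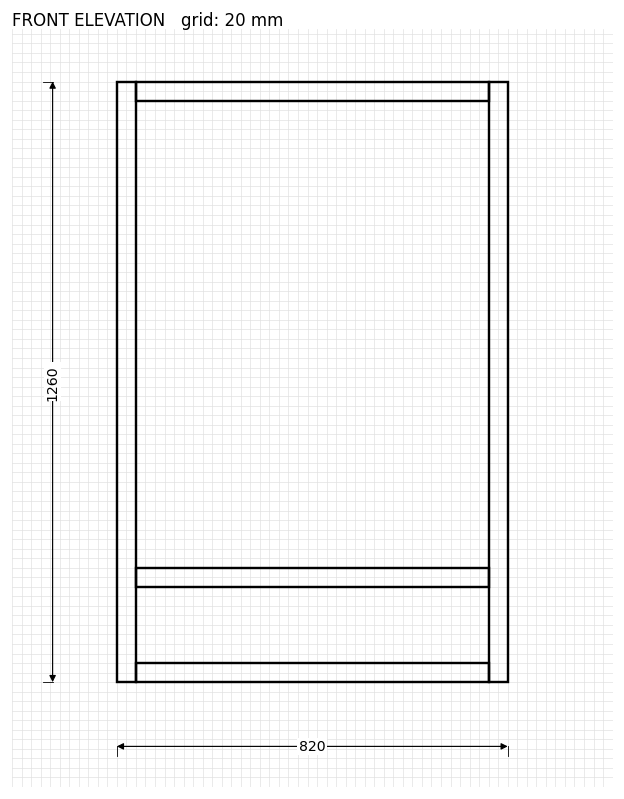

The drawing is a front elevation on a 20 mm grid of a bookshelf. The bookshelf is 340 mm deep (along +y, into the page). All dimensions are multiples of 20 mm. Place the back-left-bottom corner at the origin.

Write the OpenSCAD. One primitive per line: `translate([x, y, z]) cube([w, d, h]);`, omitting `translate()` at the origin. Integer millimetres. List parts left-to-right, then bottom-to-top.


cube([40, 340, 1260]);
translate([40, 0, 0]) cube([740, 340, 40]);
translate([40, 0, 200]) cube([740, 340, 40]);
translate([40, 0, 1220]) cube([740, 340, 40]);
translate([780, 0, 0]) cube([40, 340, 1260]);


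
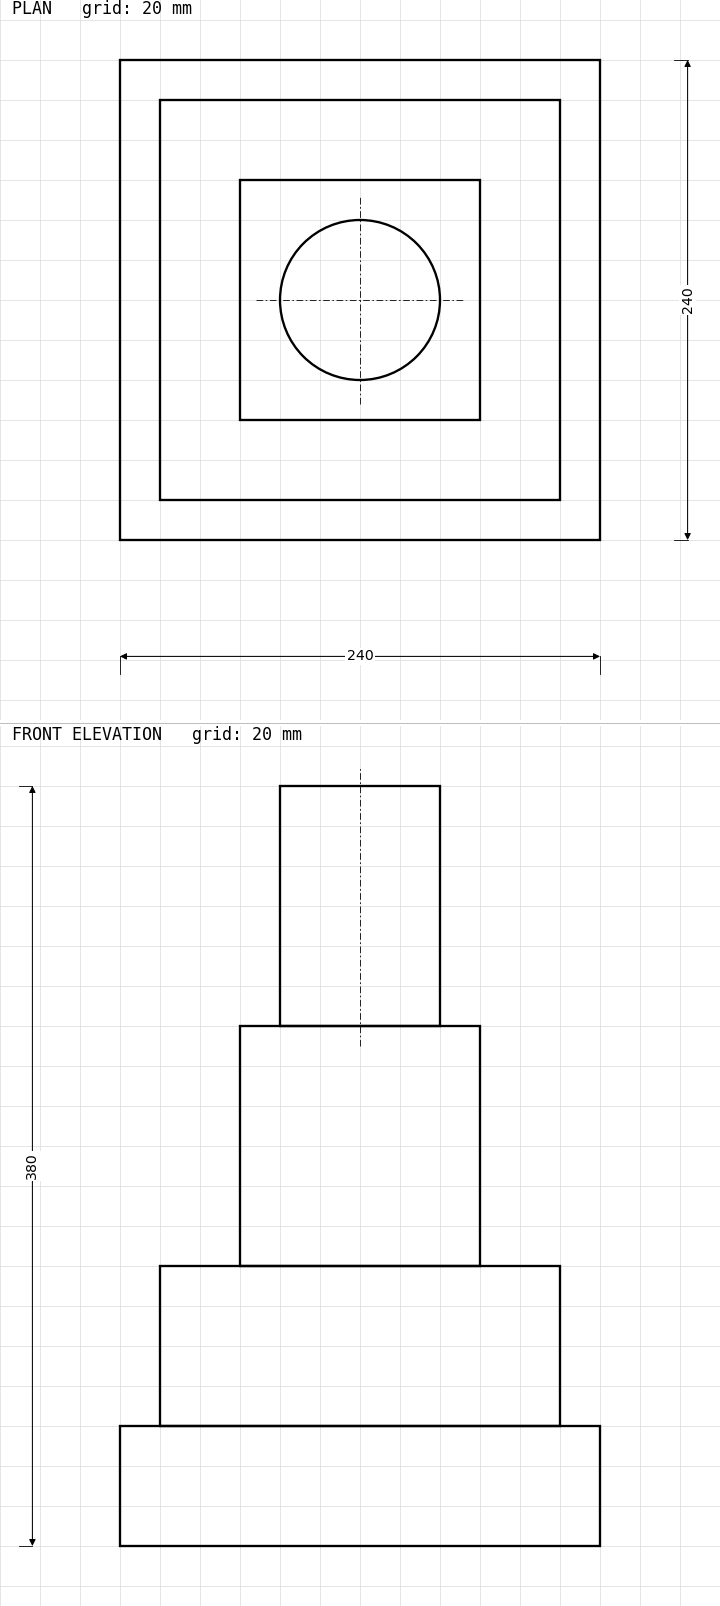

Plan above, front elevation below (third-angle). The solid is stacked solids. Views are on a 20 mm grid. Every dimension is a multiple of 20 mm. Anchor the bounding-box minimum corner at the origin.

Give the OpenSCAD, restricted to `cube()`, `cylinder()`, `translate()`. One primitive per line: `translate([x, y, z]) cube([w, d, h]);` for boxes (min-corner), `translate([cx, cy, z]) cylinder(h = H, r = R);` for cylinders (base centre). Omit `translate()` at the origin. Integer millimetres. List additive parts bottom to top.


cube([240, 240, 60]);
translate([20, 20, 60]) cube([200, 200, 80]);
translate([60, 60, 140]) cube([120, 120, 120]);
translate([120, 120, 260]) cylinder(h = 120, r = 40);


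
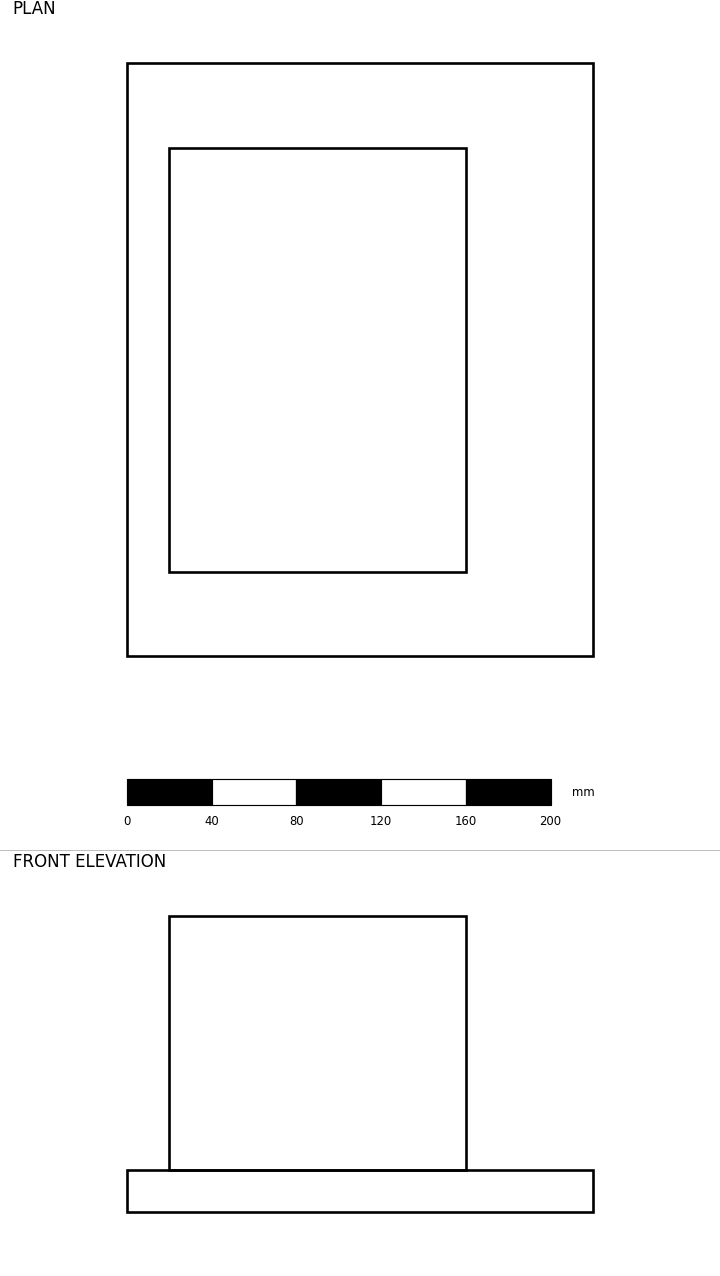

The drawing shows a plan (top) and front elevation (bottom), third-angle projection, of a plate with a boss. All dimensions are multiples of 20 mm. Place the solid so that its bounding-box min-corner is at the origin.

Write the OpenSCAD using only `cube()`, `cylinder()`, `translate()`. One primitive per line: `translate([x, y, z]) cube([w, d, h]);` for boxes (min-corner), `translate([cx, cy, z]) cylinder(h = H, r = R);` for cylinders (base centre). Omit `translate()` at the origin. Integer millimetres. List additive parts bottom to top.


cube([220, 280, 20]);
translate([20, 40, 20]) cube([140, 200, 120]);
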